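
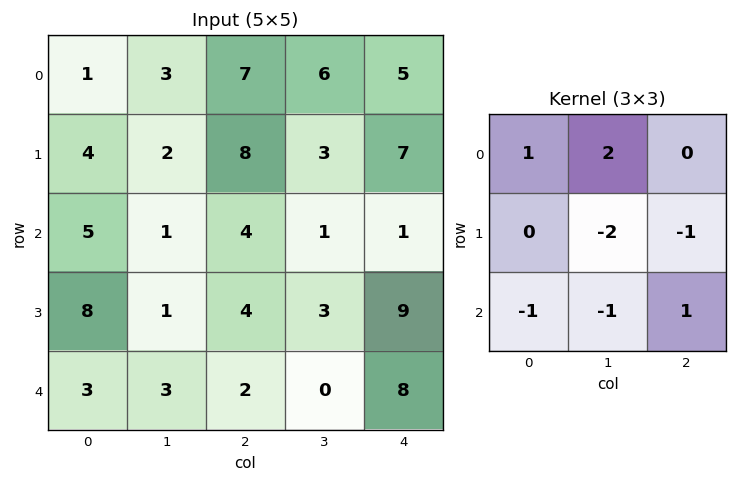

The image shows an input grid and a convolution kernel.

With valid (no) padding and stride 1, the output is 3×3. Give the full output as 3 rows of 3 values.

-7 -6 2
-3 7 13
-3 -7 -3

Output[0,0]: The receptive field on the input at this output position is [1 3 7 / 4 2 8 / 5 1 4]. Elementwise product with the kernel and sum: 1·1 + 3·2 + 2·-2 + 8·-1 + 5·-1 + 1·-1 + 4·1.
Output[0,1]: The receptive field on the input at this output position is [3 7 6 / 2 8 3 / 1 4 1]. Elementwise product with the kernel and sum: 3·1 + 7·2 + 8·-2 + 3·-1 + 1·-1 + 4·-1 + 1·1.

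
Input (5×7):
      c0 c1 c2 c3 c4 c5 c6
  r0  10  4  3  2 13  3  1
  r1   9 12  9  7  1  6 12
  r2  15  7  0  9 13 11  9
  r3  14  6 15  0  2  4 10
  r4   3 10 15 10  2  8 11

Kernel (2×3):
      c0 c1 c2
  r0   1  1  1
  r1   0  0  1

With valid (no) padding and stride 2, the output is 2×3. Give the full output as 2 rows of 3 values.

26 19 29
37 24 43

Output[0,0]: The receptive field on the input at this output position is [10 4 3 / 9 12 9]. Elementwise product with the kernel and sum: 10·1 + 4·1 + 3·1 + 9·1.
Output[0,1]: The receptive field on the input at this output position is [3 2 13 / 9 7 1]. Elementwise product with the kernel and sum: 3·1 + 2·1 + 13·1 + 1·1.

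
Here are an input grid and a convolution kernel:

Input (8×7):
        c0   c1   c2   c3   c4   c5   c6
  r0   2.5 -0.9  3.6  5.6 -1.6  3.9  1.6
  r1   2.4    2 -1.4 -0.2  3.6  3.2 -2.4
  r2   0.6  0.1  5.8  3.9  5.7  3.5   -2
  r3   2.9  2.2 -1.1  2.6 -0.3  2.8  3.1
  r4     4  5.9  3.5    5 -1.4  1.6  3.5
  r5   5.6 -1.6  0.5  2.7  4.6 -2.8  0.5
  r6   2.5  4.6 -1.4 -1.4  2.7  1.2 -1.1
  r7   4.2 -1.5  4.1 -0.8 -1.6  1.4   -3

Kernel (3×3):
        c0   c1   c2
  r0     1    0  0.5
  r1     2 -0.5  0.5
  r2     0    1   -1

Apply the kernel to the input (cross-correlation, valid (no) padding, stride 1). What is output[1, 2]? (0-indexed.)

15.8

The receptive field on the input at this output position is [-1.4 -0.2 3.6 / 5.8 3.9 5.7 / -1.1 2.6 -0.3]. Elementwise product with the kernel and sum: -1.4·1 + 3.6·0.5 + 5.8·2 + 3.9·-0.5 + 5.7·0.5 + 2.6·1 + -0.3·-1.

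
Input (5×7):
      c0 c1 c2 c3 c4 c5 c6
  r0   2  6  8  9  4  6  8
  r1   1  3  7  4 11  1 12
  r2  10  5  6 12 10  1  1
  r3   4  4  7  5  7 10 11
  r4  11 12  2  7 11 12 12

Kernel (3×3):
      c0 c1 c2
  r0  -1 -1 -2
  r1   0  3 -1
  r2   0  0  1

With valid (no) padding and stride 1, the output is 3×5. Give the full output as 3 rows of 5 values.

Output[0,0]: The receptive field on the input at this output position is [2 6 8 / 1 3 7 / 10 5 6]. Elementwise product with the kernel and sum: 2·-1 + 6·-1 + 8·-2 + 3·3 + 7·-1 + 6·1.

-16 -3 -14 8 -34
-2 -7 0 22 -23
-20 -12 -19 -1 18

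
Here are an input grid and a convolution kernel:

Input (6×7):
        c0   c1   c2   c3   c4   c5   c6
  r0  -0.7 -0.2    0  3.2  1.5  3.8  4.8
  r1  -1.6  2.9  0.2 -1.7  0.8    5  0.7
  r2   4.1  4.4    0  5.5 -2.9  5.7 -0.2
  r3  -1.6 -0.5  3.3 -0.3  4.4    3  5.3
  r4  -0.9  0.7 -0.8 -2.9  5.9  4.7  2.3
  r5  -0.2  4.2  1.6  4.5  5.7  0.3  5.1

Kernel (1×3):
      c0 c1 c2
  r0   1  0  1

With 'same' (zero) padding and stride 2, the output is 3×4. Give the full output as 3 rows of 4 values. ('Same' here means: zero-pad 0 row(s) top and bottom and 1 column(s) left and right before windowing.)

-0.2 3 7 3.8
4.4 9.9 11.2 5.7
0.7 -2.2 1.8 4.7

Output[0,0]: The receptive field on the zero-padded input at this output position is [0 -0.7 -0.2]. Elementwise product with the kernel and sum: 0·1 + -0.2·1.
Output[0,1]: The receptive field on the zero-padded input at this output position is [-0.2 0 3.2]. Elementwise product with the kernel and sum: -0.2·1 + 3.2·1.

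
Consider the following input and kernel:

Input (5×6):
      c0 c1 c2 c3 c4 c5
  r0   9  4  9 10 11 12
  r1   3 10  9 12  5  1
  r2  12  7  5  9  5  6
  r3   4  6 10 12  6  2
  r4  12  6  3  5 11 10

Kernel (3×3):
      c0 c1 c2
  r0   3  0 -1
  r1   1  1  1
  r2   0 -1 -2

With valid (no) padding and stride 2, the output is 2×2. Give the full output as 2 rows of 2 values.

23 23
39 11

Output[0,0]: The receptive field on the input at this output position is [9 4 9 / 3 10 9 / 12 7 5]. Elementwise product with the kernel and sum: 9·3 + 9·-1 + 3·1 + 10·1 + 9·1 + 7·-1 + 5·-2.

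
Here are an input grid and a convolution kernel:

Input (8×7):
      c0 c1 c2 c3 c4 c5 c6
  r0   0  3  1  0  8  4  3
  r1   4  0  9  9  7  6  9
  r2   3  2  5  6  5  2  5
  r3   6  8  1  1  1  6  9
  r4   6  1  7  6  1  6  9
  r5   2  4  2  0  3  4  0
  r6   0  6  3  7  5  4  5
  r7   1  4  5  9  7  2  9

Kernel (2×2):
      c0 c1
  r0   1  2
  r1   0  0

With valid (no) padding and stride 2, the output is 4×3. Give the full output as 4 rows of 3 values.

6 1 16
7 17 9
8 19 13
12 17 13

Output[0,0]: The receptive field on the input at this output position is [0 3 / 4 0]. Elementwise product with the kernel and sum: 0·1 + 3·2.
Output[0,1]: The receptive field on the input at this output position is [1 0 / 9 9]. Elementwise product with the kernel and sum: 1·1 + 0·2.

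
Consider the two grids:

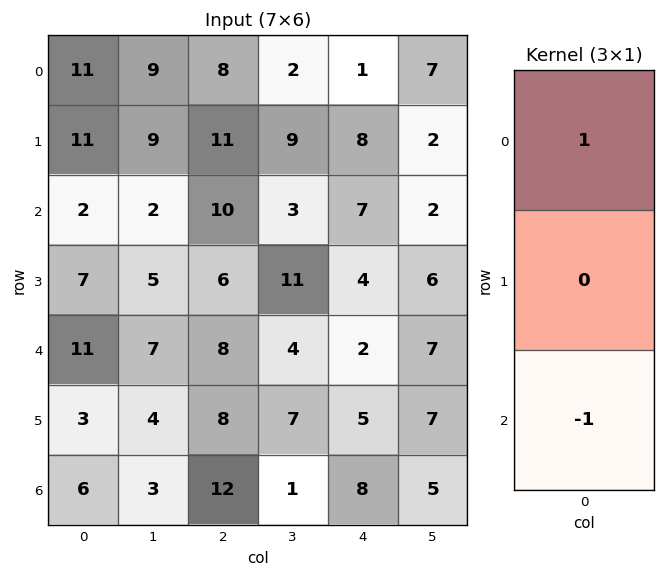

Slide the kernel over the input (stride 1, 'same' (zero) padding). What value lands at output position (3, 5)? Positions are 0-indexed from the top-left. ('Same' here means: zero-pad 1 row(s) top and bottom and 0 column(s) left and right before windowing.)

The receptive field on the zero-padded input at this output position is [2 / 6 / 7]. Elementwise product with the kernel and sum: 2·1 + 7·-1.

-5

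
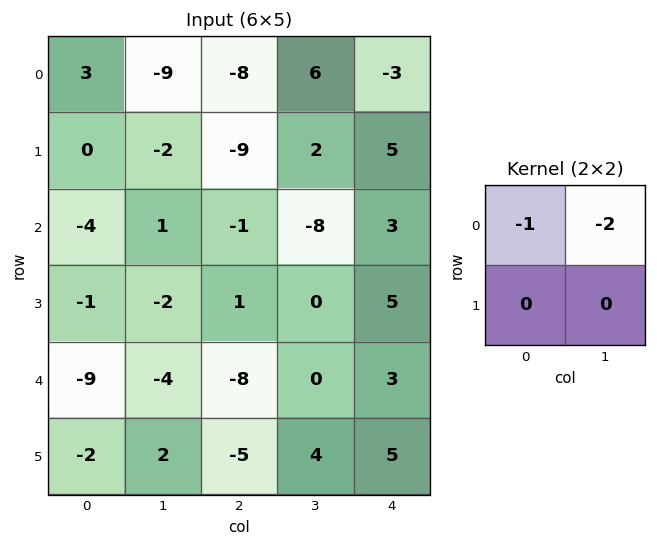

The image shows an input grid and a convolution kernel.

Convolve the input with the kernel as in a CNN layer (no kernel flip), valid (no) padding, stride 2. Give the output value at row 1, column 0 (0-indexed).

2

The receptive field on the input at this output position is [-4 1 / -1 -2]. Elementwise product with the kernel and sum: -4·-1 + 1·-2.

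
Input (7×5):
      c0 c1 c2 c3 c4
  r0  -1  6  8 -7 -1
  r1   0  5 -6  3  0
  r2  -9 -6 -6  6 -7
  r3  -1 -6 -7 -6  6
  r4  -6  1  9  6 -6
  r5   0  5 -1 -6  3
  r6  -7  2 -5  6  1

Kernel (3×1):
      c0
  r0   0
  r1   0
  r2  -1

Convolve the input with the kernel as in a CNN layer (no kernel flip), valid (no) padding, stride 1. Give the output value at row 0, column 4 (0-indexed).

The receptive field on the input at this output position is [-1 / 0 / -7]. Elementwise product with the kernel and sum: -7·-1.

7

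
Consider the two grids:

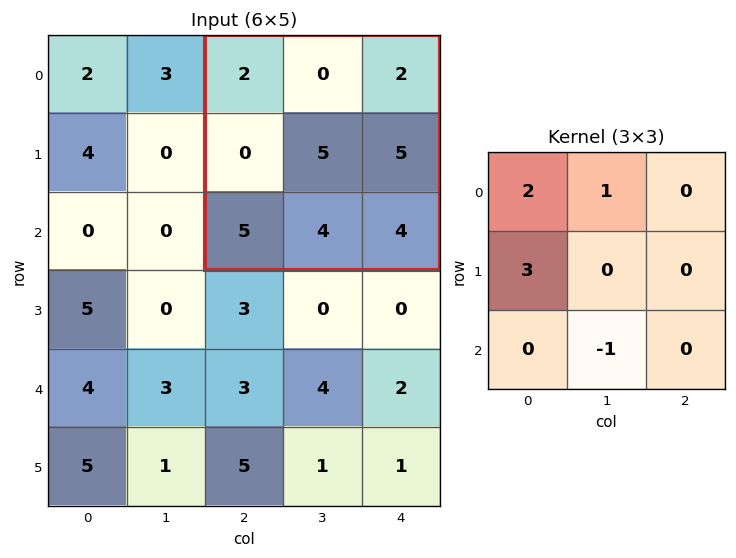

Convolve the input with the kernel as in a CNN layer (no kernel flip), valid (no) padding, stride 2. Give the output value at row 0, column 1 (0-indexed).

The receptive field on the input at this output position is [2 0 2 / 0 5 5 / 5 4 4]. Elementwise product with the kernel and sum: 2·2 + 0·1 + 0·3 + 4·-1.

0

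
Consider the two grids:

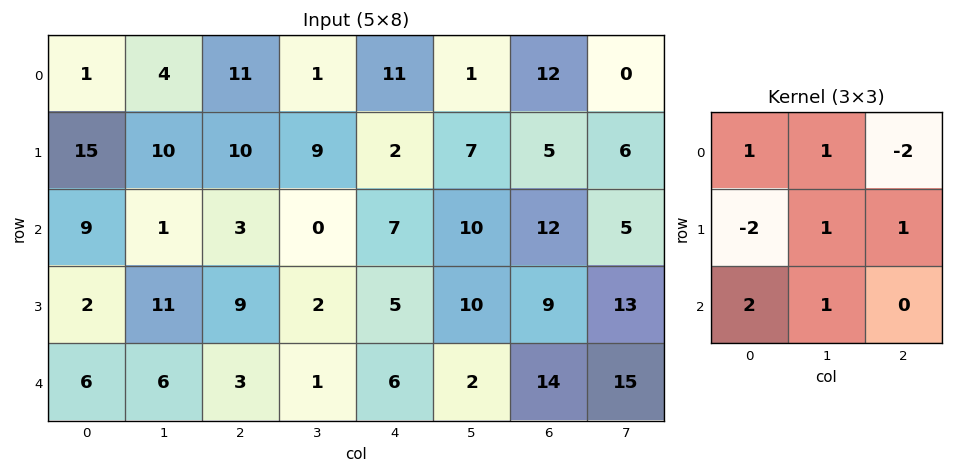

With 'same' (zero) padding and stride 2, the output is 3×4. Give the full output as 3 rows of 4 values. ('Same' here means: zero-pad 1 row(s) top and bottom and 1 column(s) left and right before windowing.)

20 34 30 29
7 34 23 26
-8 8 -7 18

Output[0,0]: The receptive field on the zero-padded input at this output position is [0 0 0 / 0 1 4 / 0 15 10]. Elementwise product with the kernel and sum: 0·1 + 0·1 + 0·-2 + 0·-2 + 1·1 + 4·1 + 0·2 + 15·1.
Output[0,1]: The receptive field on the zero-padded input at this output position is [0 0 0 / 4 11 1 / 10 10 9]. Elementwise product with the kernel and sum: 0·1 + 0·1 + 0·-2 + 4·-2 + 11·1 + 1·1 + 10·2 + 10·1.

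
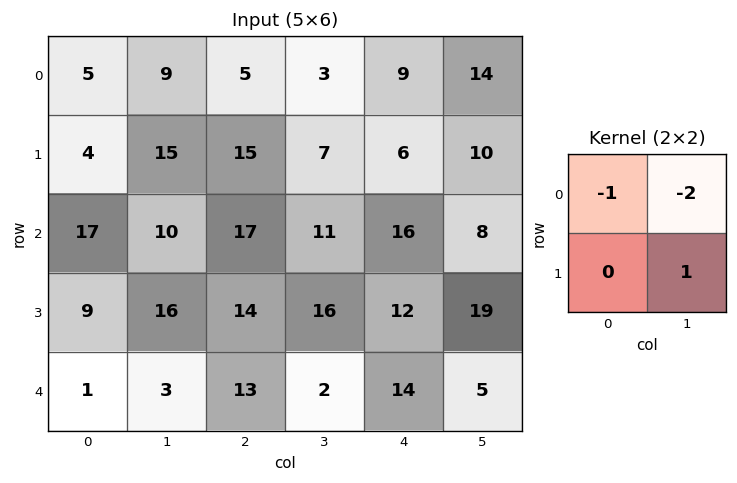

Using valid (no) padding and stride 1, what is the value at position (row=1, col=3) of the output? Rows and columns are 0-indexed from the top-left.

The receptive field on the input at this output position is [7 6 / 11 16]. Elementwise product with the kernel and sum: 7·-1 + 6·-2 + 16·1.

-3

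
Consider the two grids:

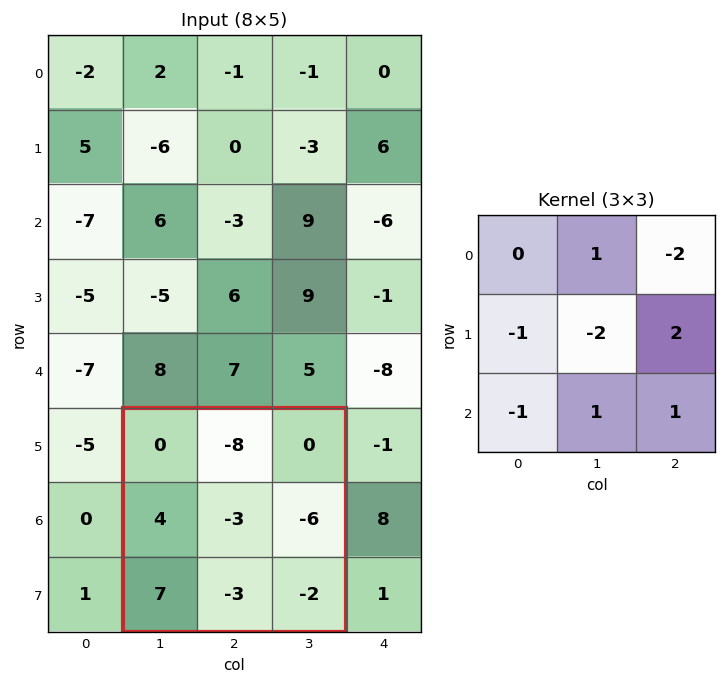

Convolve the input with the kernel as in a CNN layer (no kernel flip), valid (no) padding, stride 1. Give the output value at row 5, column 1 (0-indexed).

The receptive field on the input at this output position is [0 -8 0 / 4 -3 -6 / 7 -3 -2]. Elementwise product with the kernel and sum: -8·1 + 0·-2 + 4·-1 + -3·-2 + -6·2 + 7·-1 + -3·1 + -2·1.

-30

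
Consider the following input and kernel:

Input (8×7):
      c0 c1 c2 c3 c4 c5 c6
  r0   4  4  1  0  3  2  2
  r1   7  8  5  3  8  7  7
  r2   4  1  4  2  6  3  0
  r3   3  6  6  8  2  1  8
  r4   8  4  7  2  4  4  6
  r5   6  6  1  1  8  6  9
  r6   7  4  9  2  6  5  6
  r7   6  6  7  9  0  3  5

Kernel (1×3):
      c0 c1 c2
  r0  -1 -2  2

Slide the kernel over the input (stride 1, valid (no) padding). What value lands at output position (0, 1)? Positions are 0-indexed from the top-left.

The receptive field on the input at this output position is [4 1 0]. Elementwise product with the kernel and sum: 4·-1 + 1·-2 + 0·2.

-6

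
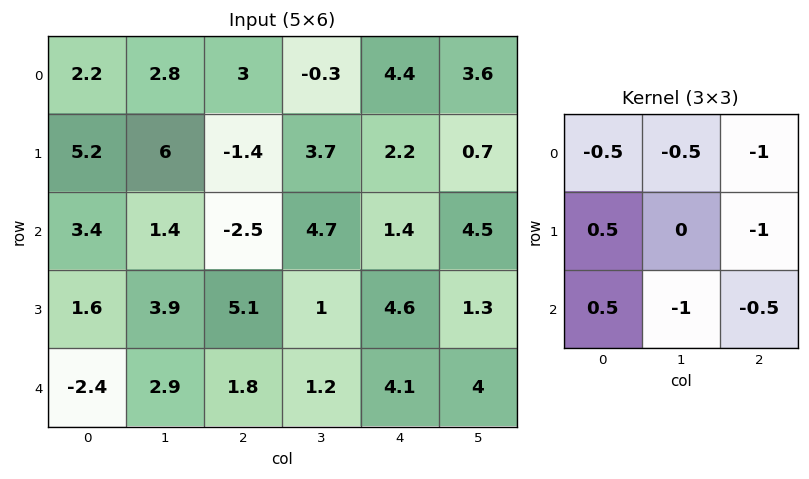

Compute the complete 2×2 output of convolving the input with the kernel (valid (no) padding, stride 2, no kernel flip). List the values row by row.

Output[0,0]: The receptive field on the input at this output position is [2.2 2.8 3 / 5.2 6 -1.4 / 3.4 1.4 -2.5]. Elementwise product with the kernel and sum: 2.2·-0.5 + 2.8·-0.5 + 3·-1 + 5.2·0.5 + -1.4·-1 + 3.4·0.5 + 1.4·-1 + -2.5·-0.5.
Output[0,1]: The receptive field on the input at this output position is [3 -0.3 4.4 / -1.4 3.7 2.2 / -2.5 4.7 1.4]. Elementwise product with the kernel and sum: 3·-0.5 + -0.3·-0.5 + 4.4·-1 + -1.4·0.5 + 2.2·-1 + -2.5·0.5 + 4.7·-1 + 1.4·-0.5.

0.05 -15.3
-9.2 -6.9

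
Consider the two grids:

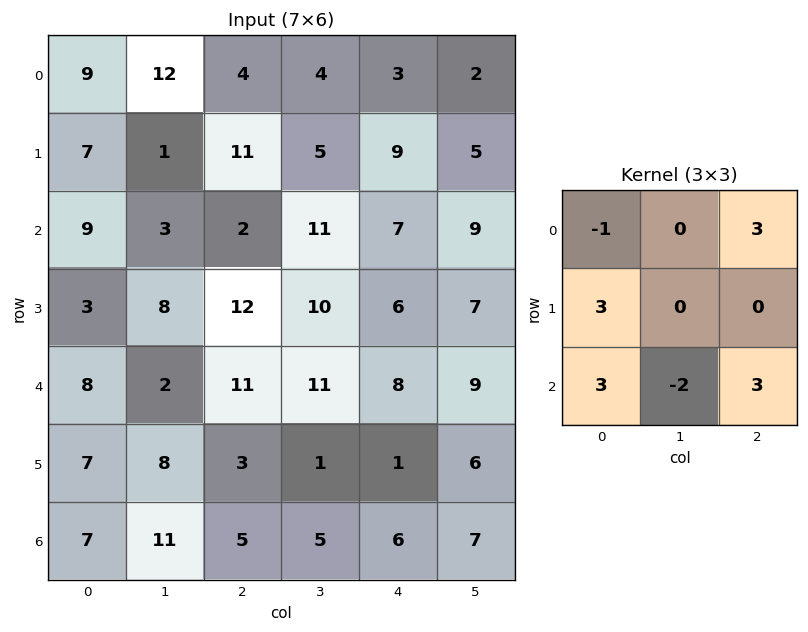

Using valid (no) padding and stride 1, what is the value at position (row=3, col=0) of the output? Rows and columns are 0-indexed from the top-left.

71

The receptive field on the input at this output position is [3 8 12 / 8 2 11 / 7 8 3]. Elementwise product with the kernel and sum: 3·-1 + 12·3 + 8·3 + 7·3 + 8·-2 + 3·3.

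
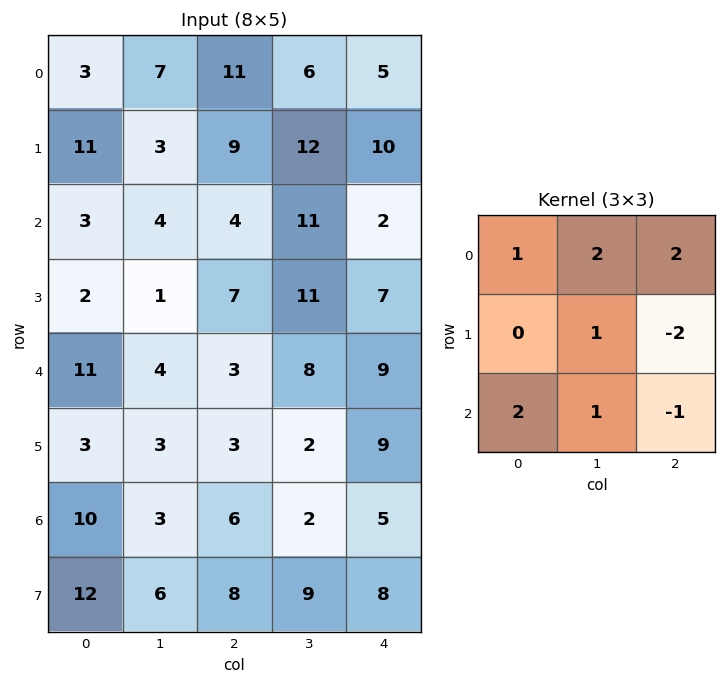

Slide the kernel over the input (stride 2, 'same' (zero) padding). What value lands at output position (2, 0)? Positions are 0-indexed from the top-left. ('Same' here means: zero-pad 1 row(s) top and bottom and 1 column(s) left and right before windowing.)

9

The receptive field on the zero-padded input at this output position is [0 2 1 / 0 11 4 / 0 3 3]. Elementwise product with the kernel and sum: 0·1 + 2·2 + 1·2 + 11·1 + 4·-2 + 0·2 + 3·1 + 3·-1.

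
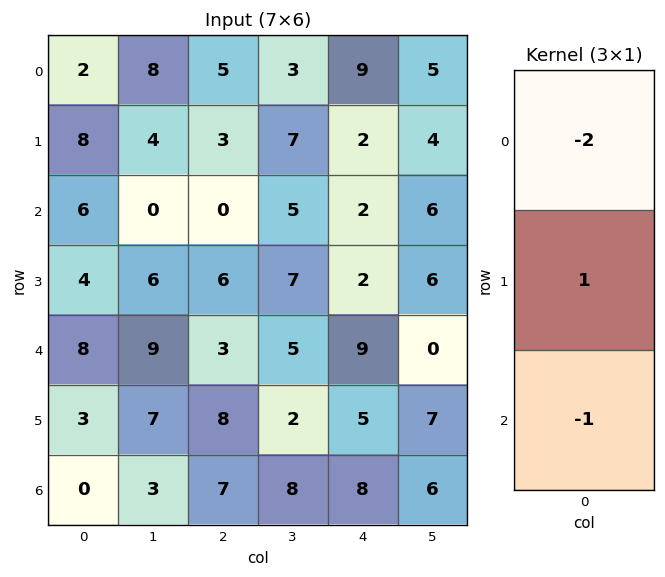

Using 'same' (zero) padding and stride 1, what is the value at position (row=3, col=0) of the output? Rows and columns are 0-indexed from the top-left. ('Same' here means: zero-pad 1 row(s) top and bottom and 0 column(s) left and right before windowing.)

The receptive field on the zero-padded input at this output position is [6 / 4 / 8]. Elementwise product with the kernel and sum: 6·-2 + 4·1 + 8·-1.

-16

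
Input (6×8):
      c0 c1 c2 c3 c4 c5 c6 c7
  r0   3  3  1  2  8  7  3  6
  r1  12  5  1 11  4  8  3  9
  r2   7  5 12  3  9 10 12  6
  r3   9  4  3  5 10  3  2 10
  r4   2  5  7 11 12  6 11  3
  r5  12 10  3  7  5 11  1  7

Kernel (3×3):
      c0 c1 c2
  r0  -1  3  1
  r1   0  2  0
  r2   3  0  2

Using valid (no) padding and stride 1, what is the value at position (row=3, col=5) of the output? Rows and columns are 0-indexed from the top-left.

82

The receptive field on the input at this output position is [3 2 10 / 6 11 3 / 11 1 7]. Elementwise product with the kernel and sum: 3·-1 + 2·3 + 10·1 + 11·2 + 11·3 + 7·2.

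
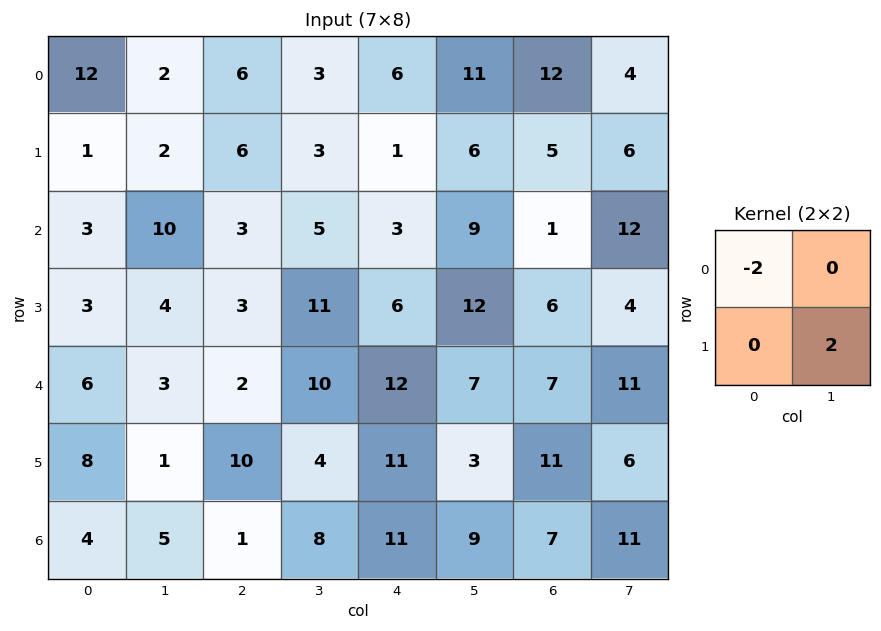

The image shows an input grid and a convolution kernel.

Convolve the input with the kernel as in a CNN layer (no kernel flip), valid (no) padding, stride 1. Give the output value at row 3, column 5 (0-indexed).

The receptive field on the input at this output position is [12 6 / 7 7]. Elementwise product with the kernel and sum: 12·-2 + 7·2.

-10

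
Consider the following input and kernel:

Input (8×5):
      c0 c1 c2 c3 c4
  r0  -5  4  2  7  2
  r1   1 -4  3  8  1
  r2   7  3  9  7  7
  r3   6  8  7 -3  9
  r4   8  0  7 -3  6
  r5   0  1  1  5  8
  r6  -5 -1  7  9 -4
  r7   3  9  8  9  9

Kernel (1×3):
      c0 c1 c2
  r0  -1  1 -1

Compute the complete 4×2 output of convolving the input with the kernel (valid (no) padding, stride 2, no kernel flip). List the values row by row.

Output[0,0]: The receptive field on the input at this output position is [-5 4 2]. Elementwise product with the kernel and sum: -5·-1 + 4·1 + 2·-1.
Output[0,1]: The receptive field on the input at this output position is [2 7 2]. Elementwise product with the kernel and sum: 2·-1 + 7·1 + 2·-1.

7 3
-13 -9
-15 -16
-3 6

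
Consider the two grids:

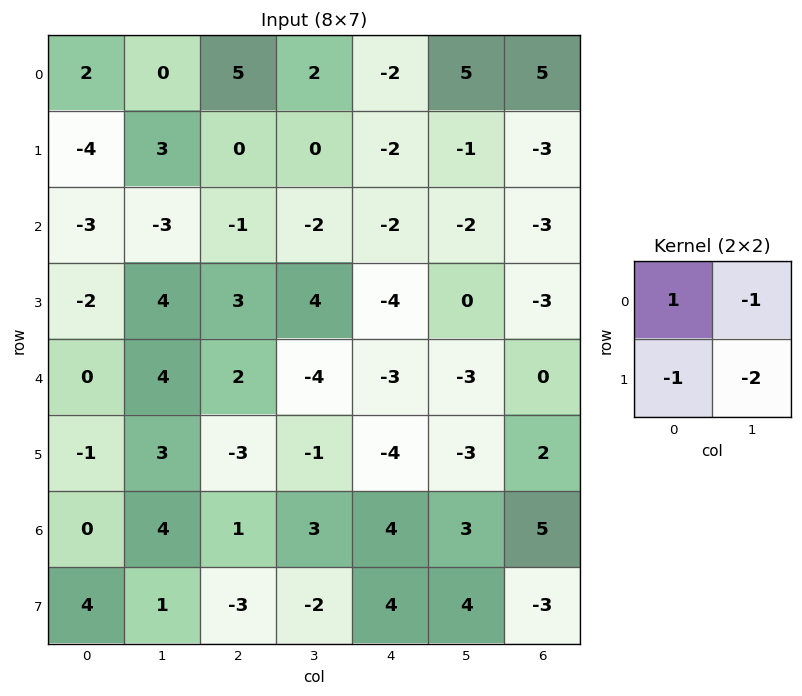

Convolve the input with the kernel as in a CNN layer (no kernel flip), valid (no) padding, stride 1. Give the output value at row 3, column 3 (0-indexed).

The receptive field on the input at this output position is [4 -4 / -4 -3]. Elementwise product with the kernel and sum: 4·1 + -4·-1 + -4·-1 + -3·-2.

18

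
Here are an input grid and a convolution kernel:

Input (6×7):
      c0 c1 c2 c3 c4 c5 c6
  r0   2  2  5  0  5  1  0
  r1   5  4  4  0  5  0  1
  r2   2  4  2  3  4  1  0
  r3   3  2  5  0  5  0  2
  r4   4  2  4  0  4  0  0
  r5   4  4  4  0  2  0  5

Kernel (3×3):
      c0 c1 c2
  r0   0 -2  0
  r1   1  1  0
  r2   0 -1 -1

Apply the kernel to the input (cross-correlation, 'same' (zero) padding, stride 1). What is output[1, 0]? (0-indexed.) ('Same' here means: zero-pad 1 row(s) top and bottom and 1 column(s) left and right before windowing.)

The receptive field on the zero-padded input at this output position is [0 2 2 / 0 5 4 / 0 2 4]. Elementwise product with the kernel and sum: 2·-2 + 0·1 + 5·1 + 2·-1 + 4·-1.

-5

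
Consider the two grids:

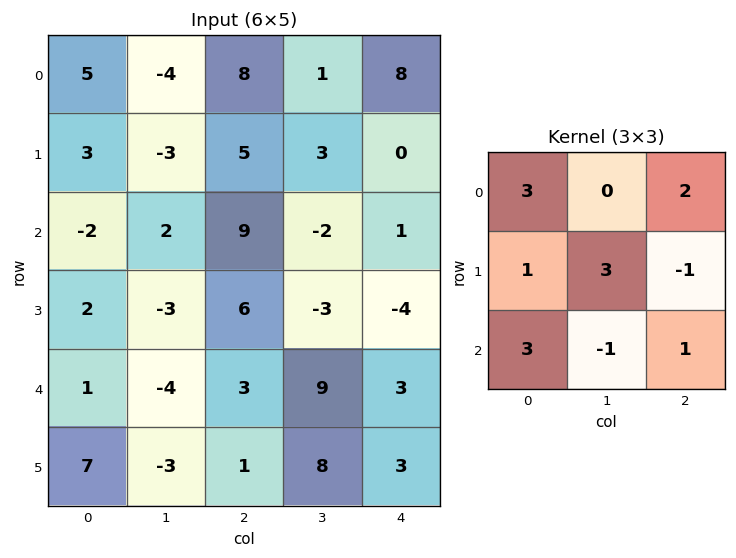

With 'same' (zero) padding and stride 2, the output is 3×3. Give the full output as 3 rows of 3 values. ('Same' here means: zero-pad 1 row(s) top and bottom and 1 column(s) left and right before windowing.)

13 8 34
-19 10 5
-9 -21 30

Output[0,0]: The receptive field on the zero-padded input at this output position is [0 0 0 / 0 5 -4 / 0 3 -3]. Elementwise product with the kernel and sum: 0·3 + 0·2 + 0·1 + 5·3 + -4·-1 + 0·3 + 3·-1 + -3·1.
Output[0,1]: The receptive field on the zero-padded input at this output position is [0 0 0 / -4 8 1 / -3 5 3]. Elementwise product with the kernel and sum: 0·3 + 0·2 + -4·1 + 8·3 + 1·-1 + -3·3 + 5·-1 + 3·1.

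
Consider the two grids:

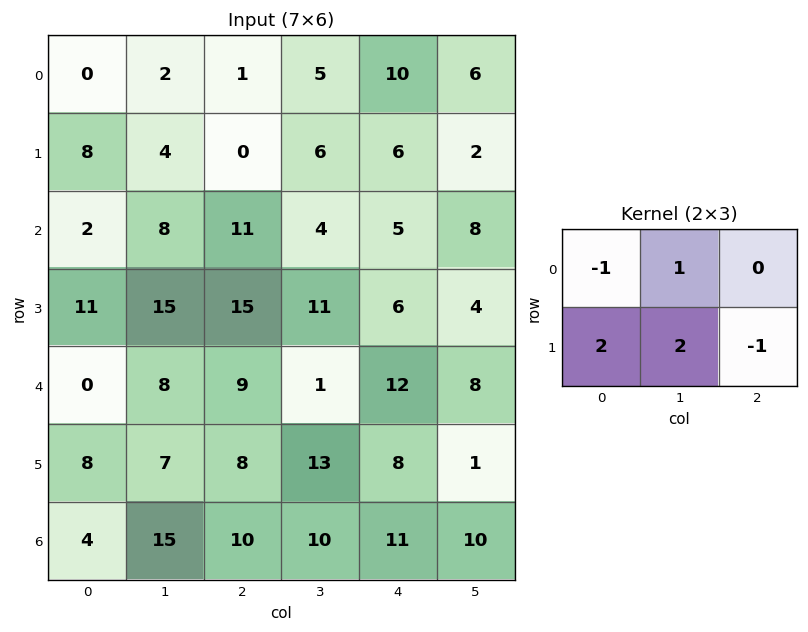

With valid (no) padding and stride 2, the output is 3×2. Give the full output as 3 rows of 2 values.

Output[0,0]: The receptive field on the input at this output position is [0 2 1 / 8 4 0]. Elementwise product with the kernel and sum: 0·-1 + 2·1 + 8·2 + 4·2 + 0·-1.

26 10
43 39
30 26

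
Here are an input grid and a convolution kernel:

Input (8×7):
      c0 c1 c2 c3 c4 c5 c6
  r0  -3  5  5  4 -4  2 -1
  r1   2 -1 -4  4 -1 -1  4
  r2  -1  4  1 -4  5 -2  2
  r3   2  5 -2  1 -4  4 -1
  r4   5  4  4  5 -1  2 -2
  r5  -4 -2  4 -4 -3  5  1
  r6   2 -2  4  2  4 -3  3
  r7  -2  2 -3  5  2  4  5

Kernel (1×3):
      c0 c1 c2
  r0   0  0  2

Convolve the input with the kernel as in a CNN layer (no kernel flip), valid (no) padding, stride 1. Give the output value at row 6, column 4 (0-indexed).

6

The receptive field on the input at this output position is [4 -3 3]. Elementwise product with the kernel and sum: 3·2.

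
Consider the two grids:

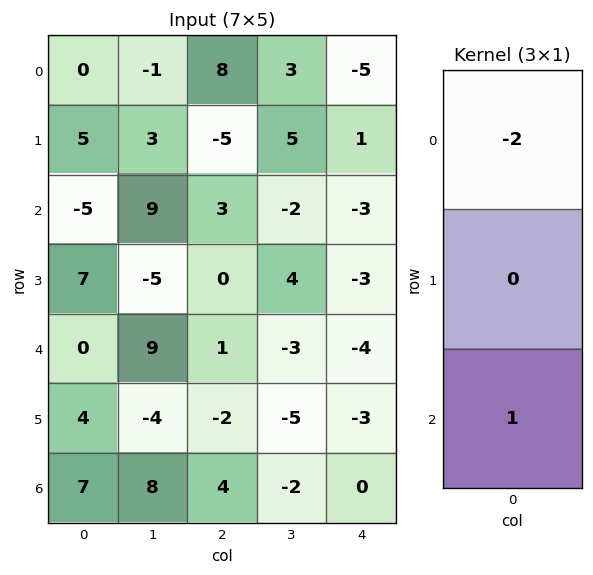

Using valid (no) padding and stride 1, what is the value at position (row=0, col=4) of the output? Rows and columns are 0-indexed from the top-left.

The receptive field on the input at this output position is [-5 / 1 / -3]. Elementwise product with the kernel and sum: -5·-2 + -3·1.

7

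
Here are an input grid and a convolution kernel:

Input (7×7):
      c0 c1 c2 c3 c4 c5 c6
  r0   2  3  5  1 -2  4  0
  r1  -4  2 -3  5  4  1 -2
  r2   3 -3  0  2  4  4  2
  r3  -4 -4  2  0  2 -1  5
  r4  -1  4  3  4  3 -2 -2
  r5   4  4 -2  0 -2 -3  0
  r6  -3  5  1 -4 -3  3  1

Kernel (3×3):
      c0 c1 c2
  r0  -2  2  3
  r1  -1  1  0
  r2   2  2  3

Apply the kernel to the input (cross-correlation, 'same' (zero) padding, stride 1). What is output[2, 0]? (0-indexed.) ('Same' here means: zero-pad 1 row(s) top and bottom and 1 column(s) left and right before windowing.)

The receptive field on the zero-padded input at this output position is [0 -4 2 / 0 3 -3 / 0 -4 -4]. Elementwise product with the kernel and sum: 0·-2 + -4·2 + 2·3 + 0·-1 + 3·1 + 0·2 + -4·2 + -4·3.

-19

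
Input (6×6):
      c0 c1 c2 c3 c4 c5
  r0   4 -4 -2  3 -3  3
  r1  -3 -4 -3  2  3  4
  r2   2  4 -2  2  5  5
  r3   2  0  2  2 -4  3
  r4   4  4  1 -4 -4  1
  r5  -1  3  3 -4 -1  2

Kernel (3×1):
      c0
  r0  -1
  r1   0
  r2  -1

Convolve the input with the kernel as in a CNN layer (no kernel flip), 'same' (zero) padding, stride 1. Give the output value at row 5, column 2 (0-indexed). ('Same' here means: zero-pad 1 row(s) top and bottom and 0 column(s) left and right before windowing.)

The receptive field on the zero-padded input at this output position is [1 / 3 / 0]. Elementwise product with the kernel and sum: 1·-1 + 0·-1.

-1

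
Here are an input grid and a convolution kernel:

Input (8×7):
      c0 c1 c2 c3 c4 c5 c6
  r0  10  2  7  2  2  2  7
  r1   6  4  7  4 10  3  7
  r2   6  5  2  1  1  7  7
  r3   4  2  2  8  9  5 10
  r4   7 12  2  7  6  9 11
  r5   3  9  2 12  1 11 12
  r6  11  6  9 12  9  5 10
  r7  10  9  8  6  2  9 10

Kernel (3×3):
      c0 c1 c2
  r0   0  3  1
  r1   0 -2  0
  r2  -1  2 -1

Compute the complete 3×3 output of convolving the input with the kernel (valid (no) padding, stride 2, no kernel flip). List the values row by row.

Output[0,0]: The receptive field on the input at this output position is [10 2 7 / 6 4 7 / 6 5 2]. Elementwise product with the kernel and sum: 2·3 + 7·1 + 4·-2 + 6·-1 + 5·2 + 2·-1.

7 -1 13
28 -6 19
12 9 7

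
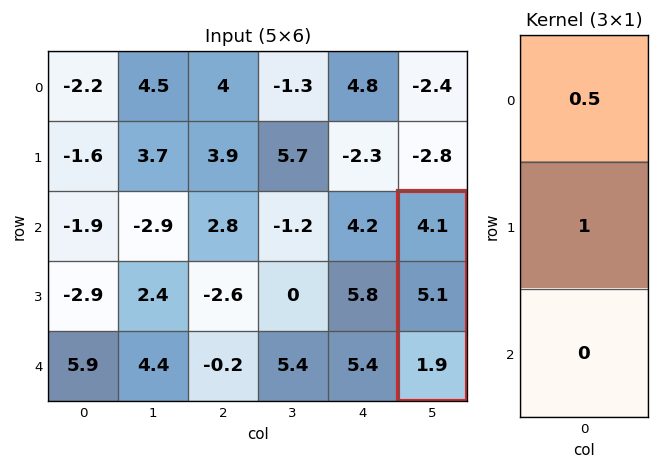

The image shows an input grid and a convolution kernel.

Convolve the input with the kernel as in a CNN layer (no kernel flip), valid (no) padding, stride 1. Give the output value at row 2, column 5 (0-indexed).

The receptive field on the input at this output position is [4.1 / 5.1 / 1.9]. Elementwise product with the kernel and sum: 4.1·0.5 + 5.1·1.

7.15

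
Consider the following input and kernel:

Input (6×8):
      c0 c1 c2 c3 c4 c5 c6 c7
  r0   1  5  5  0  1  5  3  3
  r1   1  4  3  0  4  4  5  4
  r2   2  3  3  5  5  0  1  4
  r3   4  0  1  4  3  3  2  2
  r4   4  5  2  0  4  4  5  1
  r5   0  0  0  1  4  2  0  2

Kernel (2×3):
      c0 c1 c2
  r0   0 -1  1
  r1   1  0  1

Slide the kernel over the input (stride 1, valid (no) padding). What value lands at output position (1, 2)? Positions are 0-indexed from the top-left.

The receptive field on the input at this output position is [3 0 4 / 3 5 5]. Elementwise product with the kernel and sum: 0·-1 + 4·1 + 3·1 + 5·1.

12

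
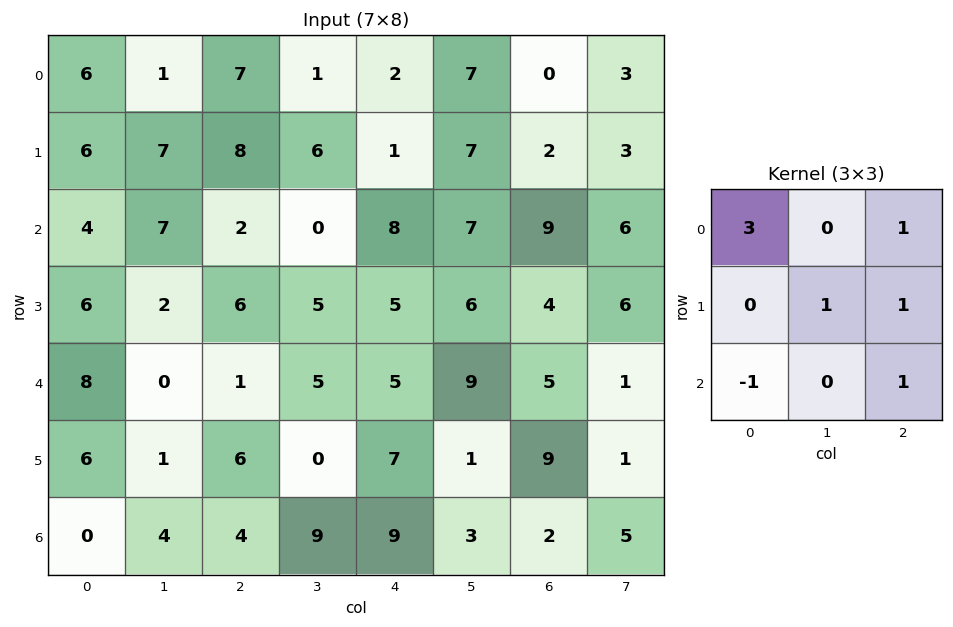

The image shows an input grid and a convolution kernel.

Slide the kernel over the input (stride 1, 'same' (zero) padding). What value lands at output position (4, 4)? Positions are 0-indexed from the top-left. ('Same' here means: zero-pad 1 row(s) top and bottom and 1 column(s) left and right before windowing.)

The receptive field on the zero-padded input at this output position is [5 5 6 / 5 5 9 / 0 7 1]. Elementwise product with the kernel and sum: 5·3 + 6·1 + 5·1 + 9·1 + 0·-1 + 1·1.

36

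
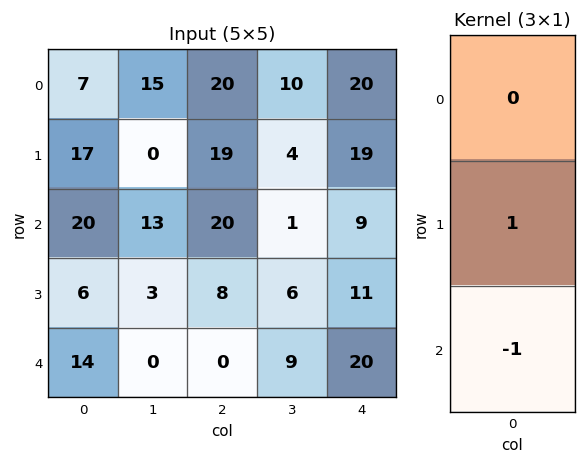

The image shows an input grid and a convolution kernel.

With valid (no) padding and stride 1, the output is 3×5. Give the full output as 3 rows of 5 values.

Output[0,0]: The receptive field on the input at this output position is [7 / 17 / 20]. Elementwise product with the kernel and sum: 17·1 + 20·-1.

-3 -13 -1 3 10
14 10 12 -5 -2
-8 3 8 -3 -9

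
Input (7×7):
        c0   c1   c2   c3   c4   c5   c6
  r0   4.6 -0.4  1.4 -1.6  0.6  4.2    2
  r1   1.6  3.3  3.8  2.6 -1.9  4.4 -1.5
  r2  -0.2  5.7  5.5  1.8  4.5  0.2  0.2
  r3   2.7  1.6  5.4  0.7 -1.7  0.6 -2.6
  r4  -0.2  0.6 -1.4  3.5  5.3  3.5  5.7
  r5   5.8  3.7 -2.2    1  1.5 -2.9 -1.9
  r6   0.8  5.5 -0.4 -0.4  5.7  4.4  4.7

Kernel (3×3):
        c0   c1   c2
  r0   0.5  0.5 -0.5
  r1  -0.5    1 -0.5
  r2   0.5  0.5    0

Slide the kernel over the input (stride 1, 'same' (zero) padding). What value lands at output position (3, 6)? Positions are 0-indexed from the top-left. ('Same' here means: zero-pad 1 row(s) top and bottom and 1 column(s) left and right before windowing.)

1.9

The receptive field on the zero-padded input at this output position is [0.2 0.2 0 / 0.6 -2.6 0 / 3.5 5.7 0]. Elementwise product with the kernel and sum: 0.2·0.5 + 0.2·0.5 + 0·-0.5 + 0.6·-0.5 + -2.6·1 + 0·-0.5 + 3.5·0.5 + 5.7·0.5.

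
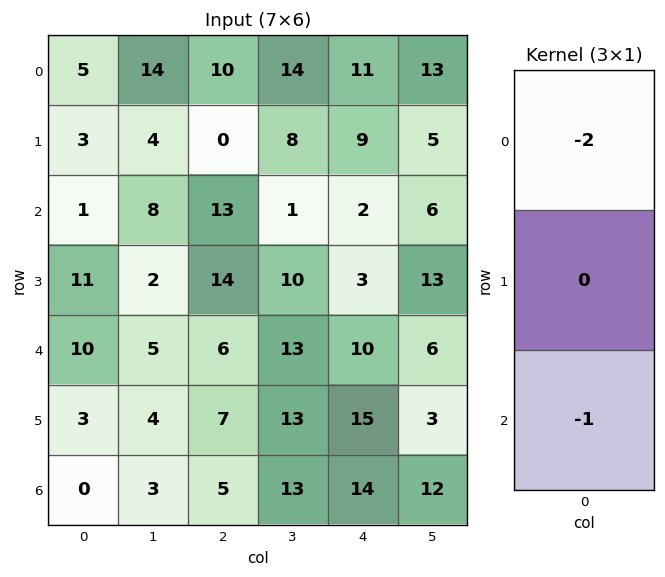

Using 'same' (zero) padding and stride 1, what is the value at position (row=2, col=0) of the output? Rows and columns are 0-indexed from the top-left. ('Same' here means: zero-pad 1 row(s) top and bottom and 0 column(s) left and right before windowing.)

The receptive field on the zero-padded input at this output position is [3 / 1 / 11]. Elementwise product with the kernel and sum: 3·-2 + 11·-1.

-17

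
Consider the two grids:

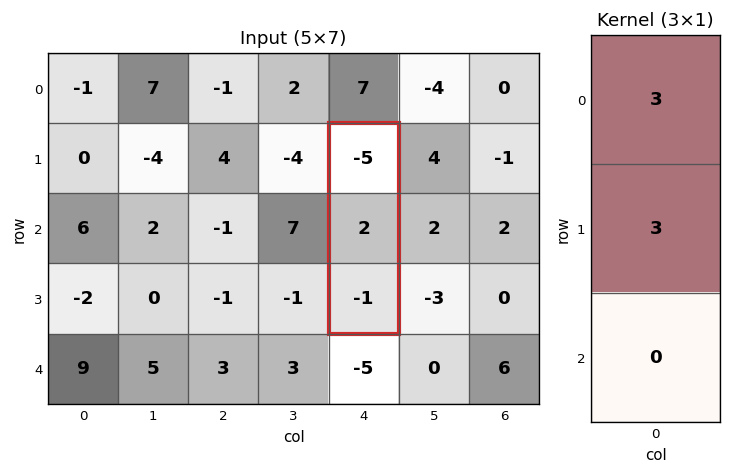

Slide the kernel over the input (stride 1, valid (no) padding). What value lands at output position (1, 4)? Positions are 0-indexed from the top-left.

-9

The receptive field on the input at this output position is [-5 / 2 / -1]. Elementwise product with the kernel and sum: -5·3 + 2·3.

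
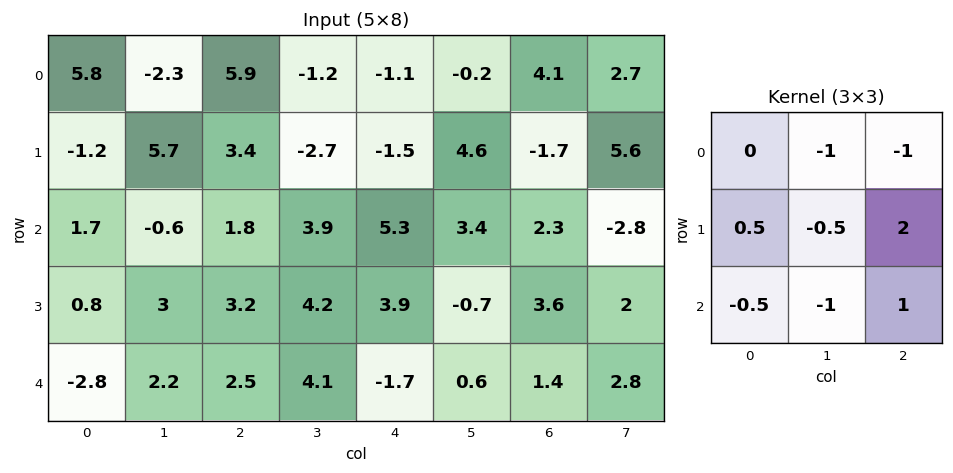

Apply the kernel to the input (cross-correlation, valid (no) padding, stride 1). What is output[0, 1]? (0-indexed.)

The receptive field on the input at this output position is [-2.3 5.9 -1.2 / 5.7 3.4 -2.7 / -0.6 1.8 3.9]. Elementwise product with the kernel and sum: 5.9·-1 + -1.2·-1 + 5.7·0.5 + 3.4·-0.5 + -2.7·2 + -0.6·-0.5 + 1.8·-1 + 3.9·1.

-6.55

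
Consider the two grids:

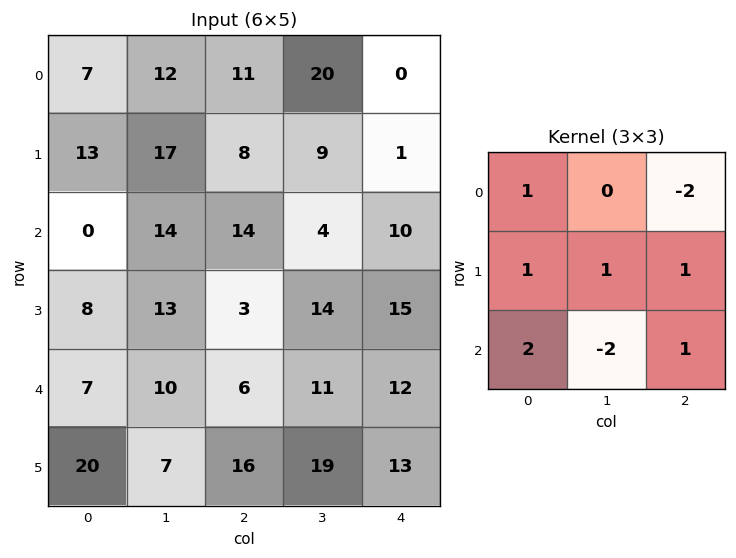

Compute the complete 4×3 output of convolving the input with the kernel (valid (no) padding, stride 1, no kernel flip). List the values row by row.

Output[0,0]: The receptive field on the input at this output position is [7 12 11 / 13 17 8 / 0 14 14]. Elementwise product with the kernel and sum: 7·1 + 11·-2 + 13·1 + 17·1 + 8·1 + 0·2 + 14·-2 + 14·1.
Output[0,1]: The receptive field on the input at this output position is [12 11 20 / 17 8 9 / 14 14 4]. Elementwise product with the kernel and sum: 12·1 + 20·-2 + 17·1 + 8·1 + 9·1 + 14·2 + 14·-2 + 4·1.

9 10 59
18 65 27
-4 55 28
67 13 9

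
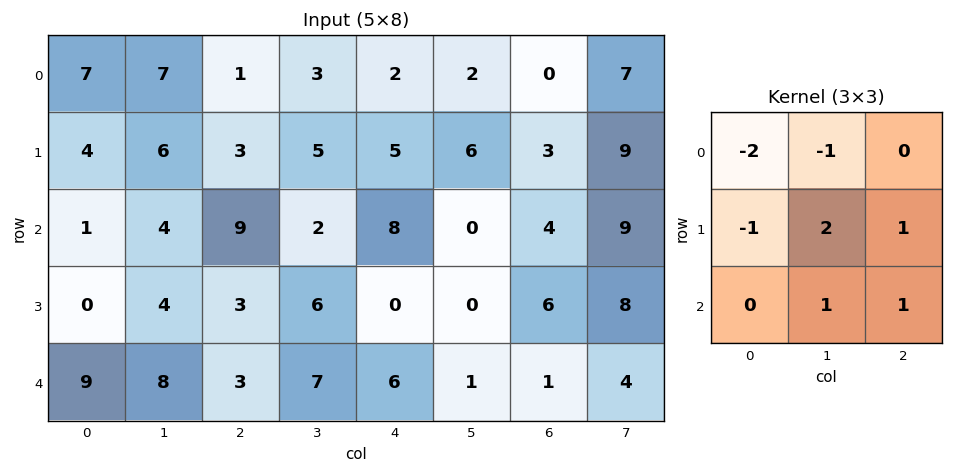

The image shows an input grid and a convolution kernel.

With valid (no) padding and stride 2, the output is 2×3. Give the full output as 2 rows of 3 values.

3 17 8
16 2 -8

Output[0,0]: The receptive field on the input at this output position is [7 7 1 / 4 6 3 / 1 4 9]. Elementwise product with the kernel and sum: 7·-2 + 7·-1 + 4·-1 + 6·2 + 3·1 + 4·1 + 9·1.
Output[0,1]: The receptive field on the input at this output position is [1 3 2 / 3 5 5 / 9 2 8]. Elementwise product with the kernel and sum: 1·-2 + 3·-1 + 3·-1 + 5·2 + 5·1 + 2·1 + 8·1.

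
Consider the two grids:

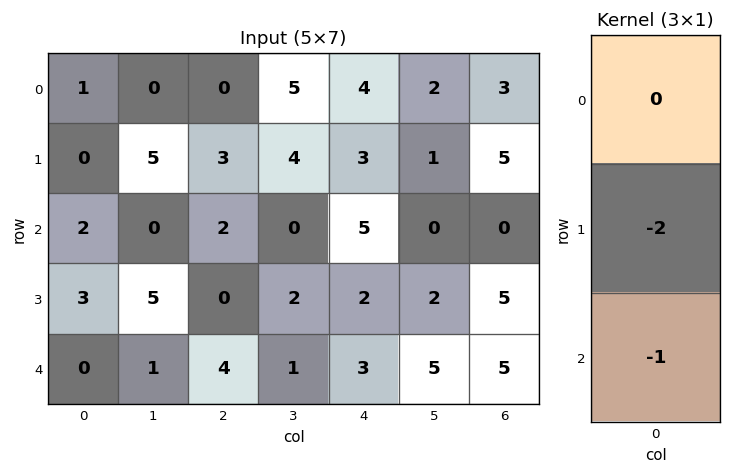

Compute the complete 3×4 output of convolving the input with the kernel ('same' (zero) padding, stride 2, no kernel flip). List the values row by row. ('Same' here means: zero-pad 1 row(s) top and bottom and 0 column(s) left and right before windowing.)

Output[0,0]: The receptive field on the zero-padded input at this output position is [0 / 1 / 0]. Elementwise product with the kernel and sum: 1·-2 + 0·-1.
Output[0,1]: The receptive field on the zero-padded input at this output position is [0 / 0 / 3]. Elementwise product with the kernel and sum: 0·-2 + 3·-1.

-2 -3 -11 -11
-7 -4 -12 -5
0 -8 -6 -10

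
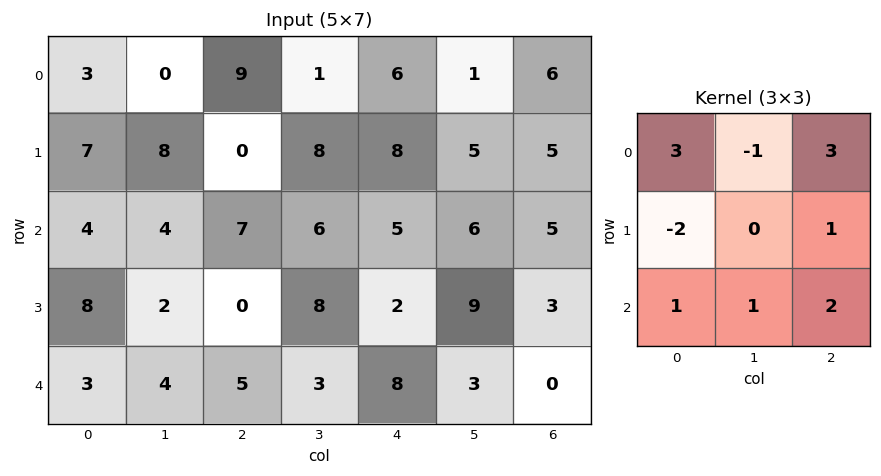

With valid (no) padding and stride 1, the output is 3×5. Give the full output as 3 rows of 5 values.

44 9 75 12 45
22 64 19 53 46
30 42 56 41 34

Output[0,0]: The receptive field on the input at this output position is [3 0 9 / 7 8 0 / 4 4 7]. Elementwise product with the kernel and sum: 3·3 + 0·-1 + 9·3 + 7·-2 + 0·1 + 4·1 + 4·1 + 7·2.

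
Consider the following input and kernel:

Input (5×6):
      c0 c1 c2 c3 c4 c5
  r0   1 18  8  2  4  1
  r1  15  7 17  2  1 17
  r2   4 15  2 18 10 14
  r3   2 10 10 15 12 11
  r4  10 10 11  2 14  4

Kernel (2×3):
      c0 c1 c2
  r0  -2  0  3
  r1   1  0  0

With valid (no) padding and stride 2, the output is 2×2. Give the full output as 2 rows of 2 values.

37 13
0 36

Output[0,0]: The receptive field on the input at this output position is [1 18 8 / 15 7 17]. Elementwise product with the kernel and sum: 1·-2 + 8·3 + 15·1.
Output[0,1]: The receptive field on the input at this output position is [8 2 4 / 17 2 1]. Elementwise product with the kernel and sum: 8·-2 + 4·3 + 17·1.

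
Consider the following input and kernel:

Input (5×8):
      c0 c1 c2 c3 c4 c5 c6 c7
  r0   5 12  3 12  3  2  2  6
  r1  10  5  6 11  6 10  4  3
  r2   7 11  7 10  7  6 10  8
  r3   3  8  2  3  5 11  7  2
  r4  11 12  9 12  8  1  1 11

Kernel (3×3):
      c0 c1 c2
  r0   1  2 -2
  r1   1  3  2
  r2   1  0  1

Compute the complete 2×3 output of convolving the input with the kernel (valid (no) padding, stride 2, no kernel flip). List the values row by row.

74 86 64
66 51 60

Output[0,0]: The receptive field on the input at this output position is [5 12 3 / 10 5 6 / 7 11 7]. Elementwise product with the kernel and sum: 5·1 + 12·2 + 3·-2 + 10·1 + 5·3 + 6·2 + 7·1 + 7·1.
Output[0,1]: The receptive field on the input at this output position is [3 12 3 / 6 11 6 / 7 10 7]. Elementwise product with the kernel and sum: 3·1 + 12·2 + 3·-2 + 6·1 + 11·3 + 6·2 + 7·1 + 7·1.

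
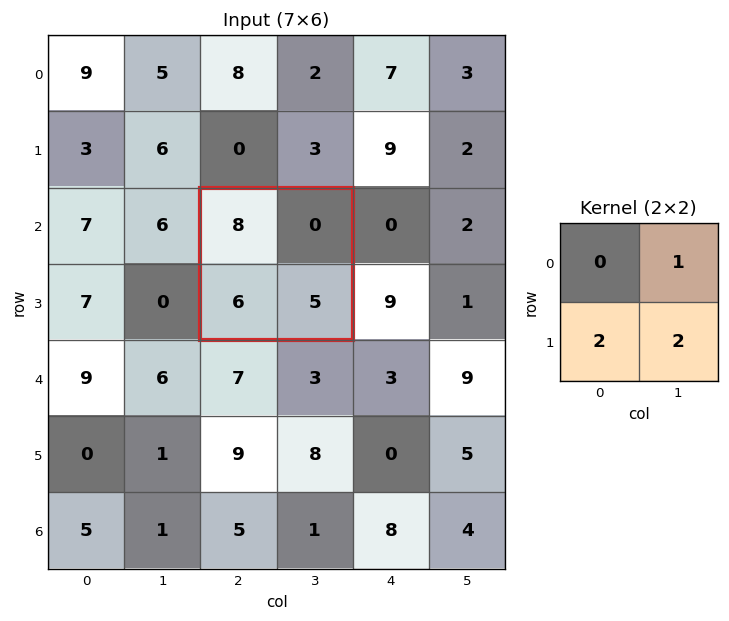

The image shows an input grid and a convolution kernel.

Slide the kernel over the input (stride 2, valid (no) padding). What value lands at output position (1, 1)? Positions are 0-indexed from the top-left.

The receptive field on the input at this output position is [8 0 / 6 5]. Elementwise product with the kernel and sum: 0·1 + 6·2 + 5·2.

22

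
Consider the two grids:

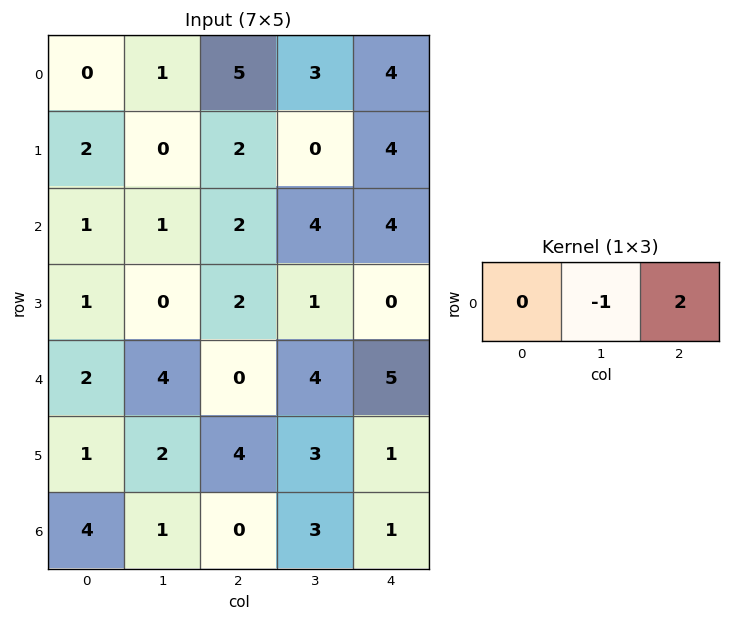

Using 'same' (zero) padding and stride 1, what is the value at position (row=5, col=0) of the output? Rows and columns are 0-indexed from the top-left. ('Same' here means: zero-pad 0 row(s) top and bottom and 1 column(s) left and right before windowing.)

The receptive field on the zero-padded input at this output position is [0 1 2]. Elementwise product with the kernel and sum: 1·-1 + 2·2.

3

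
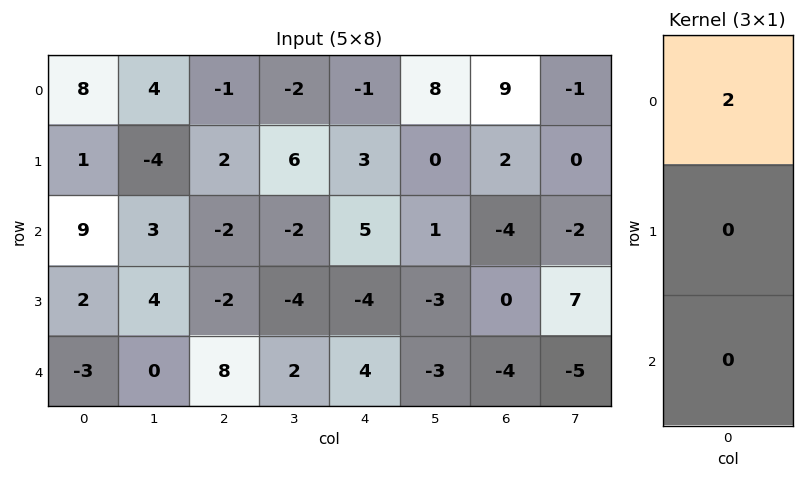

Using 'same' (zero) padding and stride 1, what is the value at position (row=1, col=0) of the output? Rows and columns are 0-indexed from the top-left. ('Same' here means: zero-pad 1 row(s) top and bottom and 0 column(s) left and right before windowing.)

16

The receptive field on the zero-padded input at this output position is [8 / 1 / 9]. Elementwise product with the kernel and sum: 8·2.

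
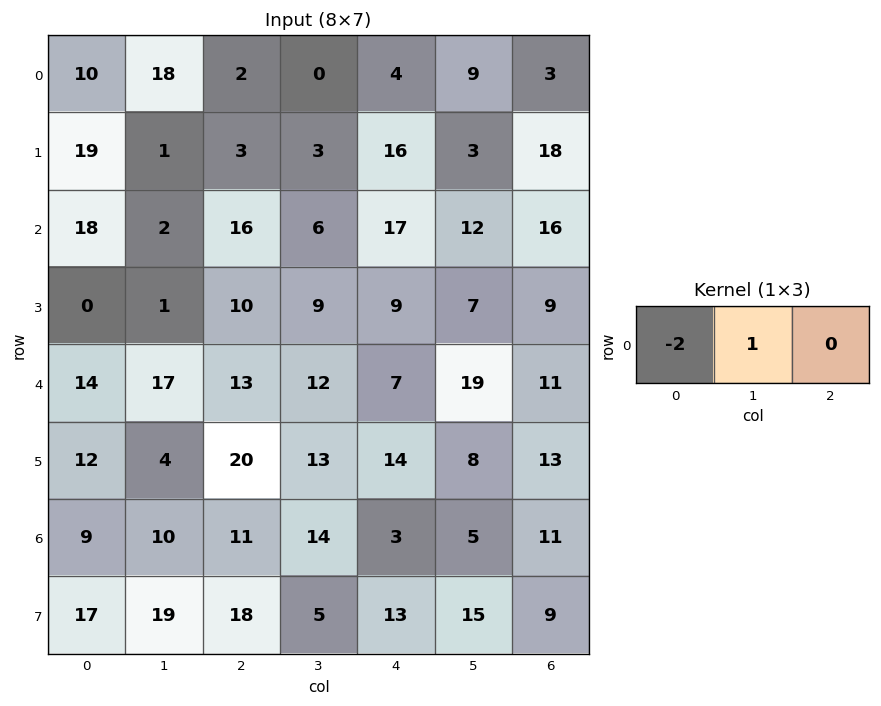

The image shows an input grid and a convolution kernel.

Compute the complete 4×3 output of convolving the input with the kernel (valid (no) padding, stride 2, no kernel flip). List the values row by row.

-2 -4 1
-34 -26 -22
-11 -14 5
-8 -8 -1

Output[0,0]: The receptive field on the input at this output position is [10 18 2]. Elementwise product with the kernel and sum: 10·-2 + 18·1.
Output[0,1]: The receptive field on the input at this output position is [2 0 4]. Elementwise product with the kernel and sum: 2·-2 + 0·1.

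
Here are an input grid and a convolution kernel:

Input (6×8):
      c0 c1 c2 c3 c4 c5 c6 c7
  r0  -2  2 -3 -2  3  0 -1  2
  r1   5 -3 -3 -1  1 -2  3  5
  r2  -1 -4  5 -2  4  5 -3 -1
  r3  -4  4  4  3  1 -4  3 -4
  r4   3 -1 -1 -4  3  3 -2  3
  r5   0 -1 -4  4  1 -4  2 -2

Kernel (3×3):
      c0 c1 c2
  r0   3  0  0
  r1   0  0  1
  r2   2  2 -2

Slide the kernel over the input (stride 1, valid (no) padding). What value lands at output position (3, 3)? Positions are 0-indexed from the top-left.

The receptive field on the input at this output position is [3 1 -4 / -4 3 3 / 4 1 -4]. Elementwise product with the kernel and sum: 3·3 + 3·1 + 4·2 + 1·2 + -4·-2.

30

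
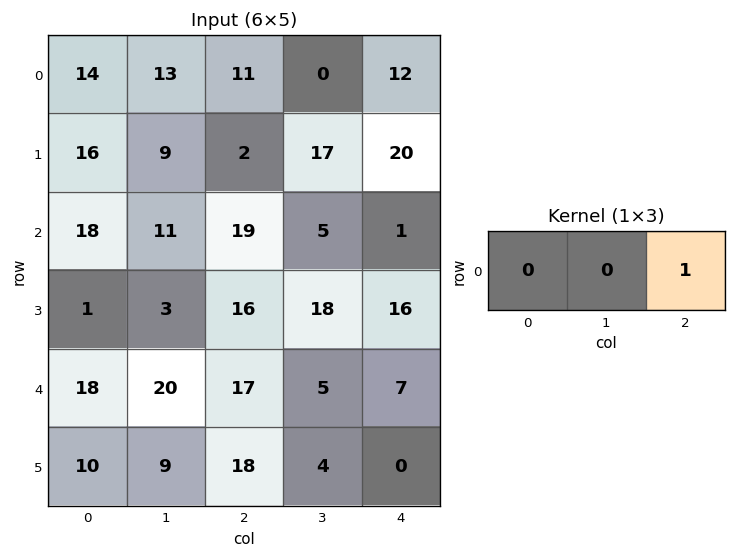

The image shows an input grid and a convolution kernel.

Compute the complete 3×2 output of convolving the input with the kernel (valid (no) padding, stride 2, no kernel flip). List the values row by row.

Output[0,0]: The receptive field on the input at this output position is [14 13 11]. Elementwise product with the kernel and sum: 11·1.
Output[0,1]: The receptive field on the input at this output position is [11 0 12]. Elementwise product with the kernel and sum: 12·1.

11 12
19 1
17 7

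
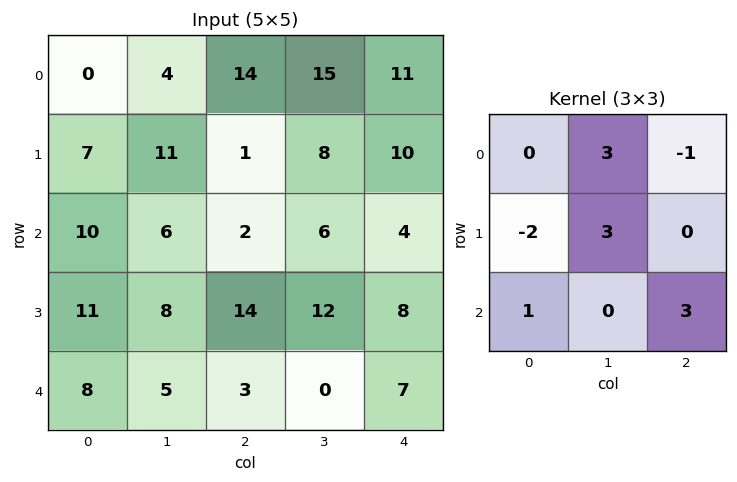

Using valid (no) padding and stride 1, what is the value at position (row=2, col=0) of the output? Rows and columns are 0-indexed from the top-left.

35

The receptive field on the input at this output position is [10 6 2 / 11 8 14 / 8 5 3]. Elementwise product with the kernel and sum: 6·3 + 2·-1 + 11·-2 + 8·3 + 8·1 + 3·3.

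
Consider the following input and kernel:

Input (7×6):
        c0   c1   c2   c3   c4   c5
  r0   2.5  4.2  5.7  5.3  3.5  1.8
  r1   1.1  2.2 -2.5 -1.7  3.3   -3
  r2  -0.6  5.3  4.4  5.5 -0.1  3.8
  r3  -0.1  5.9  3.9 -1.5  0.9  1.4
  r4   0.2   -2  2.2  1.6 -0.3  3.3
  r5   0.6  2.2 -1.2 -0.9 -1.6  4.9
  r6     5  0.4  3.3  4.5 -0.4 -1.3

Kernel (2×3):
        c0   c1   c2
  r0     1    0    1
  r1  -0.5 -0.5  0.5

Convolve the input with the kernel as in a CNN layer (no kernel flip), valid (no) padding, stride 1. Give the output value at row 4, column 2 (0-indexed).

The receptive field on the input at this output position is [2.2 1.6 -0.3 / -1.2 -0.9 -1.6]. Elementwise product with the kernel and sum: 2.2·1 + -0.3·1 + -1.2·-0.5 + -0.9·-0.5 + -1.6·0.5.

2.15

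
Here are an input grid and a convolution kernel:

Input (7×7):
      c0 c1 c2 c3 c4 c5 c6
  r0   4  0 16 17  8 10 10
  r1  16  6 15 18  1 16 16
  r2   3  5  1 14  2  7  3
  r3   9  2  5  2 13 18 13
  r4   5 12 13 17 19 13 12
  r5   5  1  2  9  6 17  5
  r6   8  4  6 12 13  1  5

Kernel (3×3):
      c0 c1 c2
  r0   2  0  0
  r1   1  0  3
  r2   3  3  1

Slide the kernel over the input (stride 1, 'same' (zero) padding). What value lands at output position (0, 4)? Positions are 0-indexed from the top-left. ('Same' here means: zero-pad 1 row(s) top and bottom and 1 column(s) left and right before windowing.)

The receptive field on the zero-padded input at this output position is [0 0 0 / 17 8 10 / 18 1 16]. Elementwise product with the kernel and sum: 0·2 + 17·1 + 10·3 + 18·3 + 1·3 + 16·1.

120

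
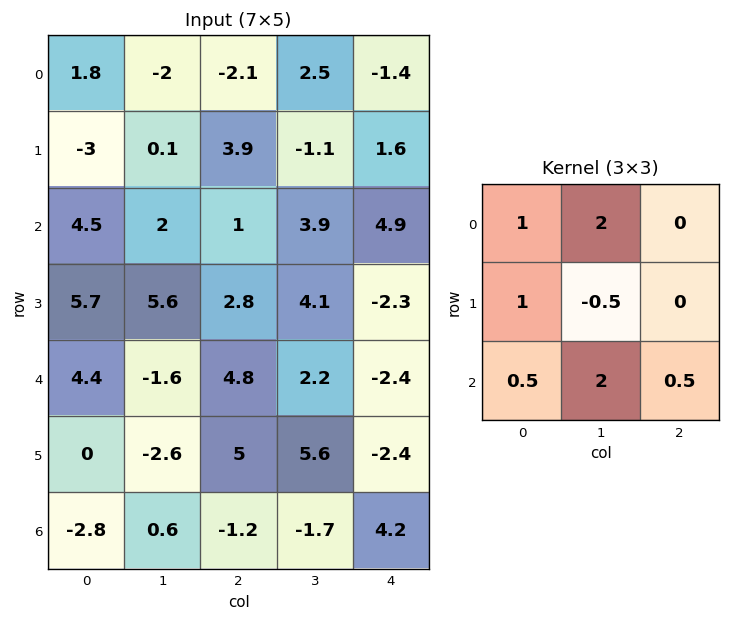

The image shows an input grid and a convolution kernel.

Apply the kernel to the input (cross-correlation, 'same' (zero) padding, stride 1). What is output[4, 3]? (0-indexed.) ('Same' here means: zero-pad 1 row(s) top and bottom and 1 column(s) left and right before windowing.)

27.2

The receptive field on the zero-padded input at this output position is [2.8 4.1 -2.3 / 4.8 2.2 -2.4 / 5 5.6 -2.4]. Elementwise product with the kernel and sum: 2.8·1 + 4.1·2 + 4.8·1 + 2.2·-0.5 + 5·0.5 + 5.6·2 + -2.4·0.5.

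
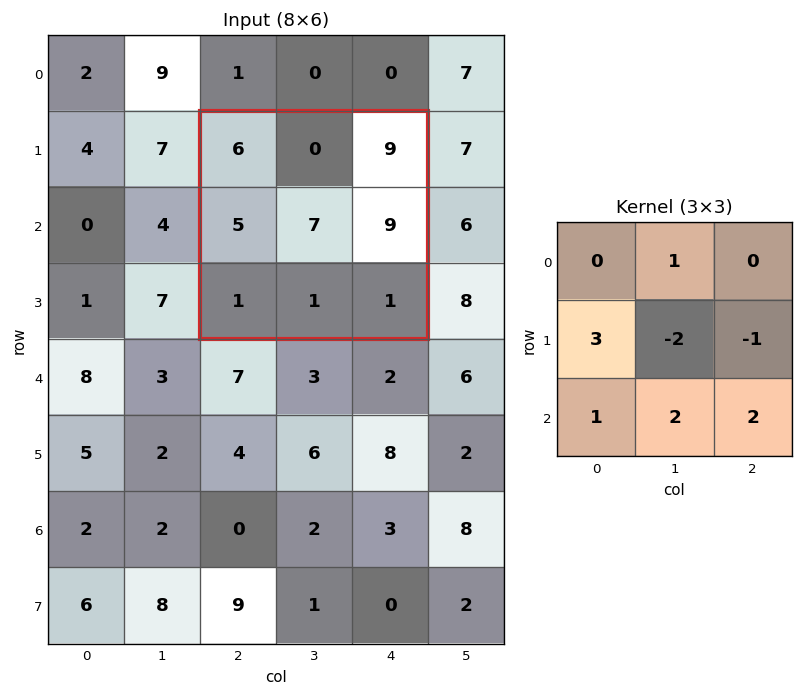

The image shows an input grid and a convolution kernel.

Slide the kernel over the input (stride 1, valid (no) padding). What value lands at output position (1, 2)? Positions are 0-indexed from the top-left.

-3

The receptive field on the input at this output position is [6 0 9 / 5 7 9 / 1 1 1]. Elementwise product with the kernel and sum: 0·1 + 5·3 + 7·-2 + 9·-1 + 1·1 + 1·2 + 1·2.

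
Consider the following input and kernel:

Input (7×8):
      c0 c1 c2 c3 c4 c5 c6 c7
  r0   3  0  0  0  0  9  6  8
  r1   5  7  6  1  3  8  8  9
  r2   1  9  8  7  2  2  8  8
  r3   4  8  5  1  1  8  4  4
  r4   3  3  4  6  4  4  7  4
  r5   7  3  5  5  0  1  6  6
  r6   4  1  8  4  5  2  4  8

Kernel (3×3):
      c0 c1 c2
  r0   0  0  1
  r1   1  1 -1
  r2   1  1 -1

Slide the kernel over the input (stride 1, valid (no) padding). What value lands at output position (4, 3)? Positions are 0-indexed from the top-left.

The receptive field on the input at this output position is [6 4 4 / 5 0 1 / 4 5 2]. Elementwise product with the kernel and sum: 4·1 + 5·1 + 0·1 + 1·-1 + 4·1 + 5·1 + 2·-1.

15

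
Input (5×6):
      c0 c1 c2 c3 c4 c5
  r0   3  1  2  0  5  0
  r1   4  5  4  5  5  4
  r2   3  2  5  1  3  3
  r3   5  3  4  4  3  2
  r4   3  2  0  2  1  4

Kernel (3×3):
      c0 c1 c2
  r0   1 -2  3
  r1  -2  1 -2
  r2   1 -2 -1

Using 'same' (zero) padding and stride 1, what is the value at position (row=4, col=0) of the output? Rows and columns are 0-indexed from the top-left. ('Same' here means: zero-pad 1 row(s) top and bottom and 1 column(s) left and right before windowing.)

-2

The receptive field on the zero-padded input at this output position is [0 5 3 / 0 3 2 / 0 0 0]. Elementwise product with the kernel and sum: 0·1 + 5·-2 + 3·3 + 0·-2 + 3·1 + 2·-2 + 0·1 + 0·-2 + 0·-1.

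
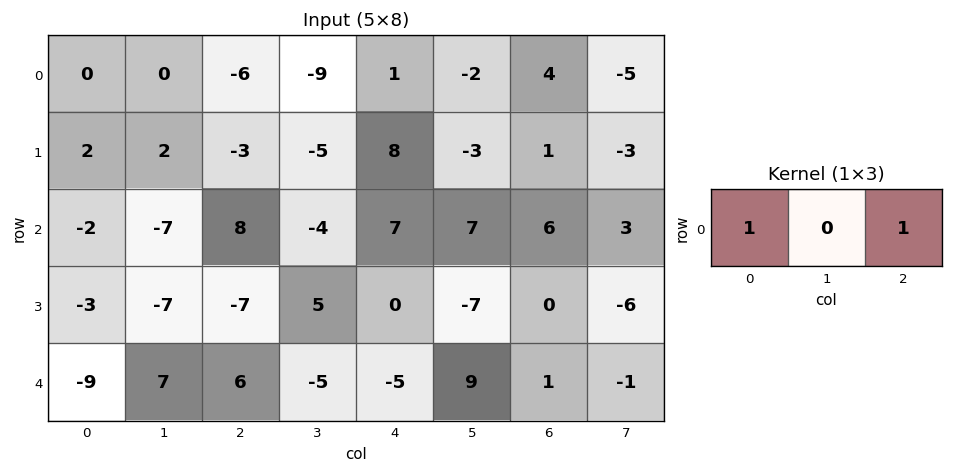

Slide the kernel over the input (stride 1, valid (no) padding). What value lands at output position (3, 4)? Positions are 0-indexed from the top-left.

0

The receptive field on the input at this output position is [0 -7 0]. Elementwise product with the kernel and sum: 0·1 + 0·1.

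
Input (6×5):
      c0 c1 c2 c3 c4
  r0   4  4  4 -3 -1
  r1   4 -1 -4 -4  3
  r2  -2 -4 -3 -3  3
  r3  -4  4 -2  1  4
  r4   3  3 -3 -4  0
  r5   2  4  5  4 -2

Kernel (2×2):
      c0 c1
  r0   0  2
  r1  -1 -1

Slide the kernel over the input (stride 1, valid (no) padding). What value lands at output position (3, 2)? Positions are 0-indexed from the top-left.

The receptive field on the input at this output position is [-2 1 / -3 -4]. Elementwise product with the kernel and sum: 1·2 + -3·-1 + -4·-1.

9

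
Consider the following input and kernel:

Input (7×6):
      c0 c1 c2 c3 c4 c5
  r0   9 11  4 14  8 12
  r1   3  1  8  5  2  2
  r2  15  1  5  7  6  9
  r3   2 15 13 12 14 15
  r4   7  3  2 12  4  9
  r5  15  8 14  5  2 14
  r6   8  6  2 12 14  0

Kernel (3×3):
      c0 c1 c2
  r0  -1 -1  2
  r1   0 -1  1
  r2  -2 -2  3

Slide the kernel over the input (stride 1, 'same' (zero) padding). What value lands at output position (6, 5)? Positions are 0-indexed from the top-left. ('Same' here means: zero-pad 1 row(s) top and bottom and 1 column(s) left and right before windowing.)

The receptive field on the zero-padded input at this output position is [2 14 0 / 14 0 0 / 0 0 0]. Elementwise product with the kernel and sum: 2·-1 + 14·-1 + 0·2 + 0·-1 + 0·1 + 0·-2 + 0·-2 + 0·3.

-16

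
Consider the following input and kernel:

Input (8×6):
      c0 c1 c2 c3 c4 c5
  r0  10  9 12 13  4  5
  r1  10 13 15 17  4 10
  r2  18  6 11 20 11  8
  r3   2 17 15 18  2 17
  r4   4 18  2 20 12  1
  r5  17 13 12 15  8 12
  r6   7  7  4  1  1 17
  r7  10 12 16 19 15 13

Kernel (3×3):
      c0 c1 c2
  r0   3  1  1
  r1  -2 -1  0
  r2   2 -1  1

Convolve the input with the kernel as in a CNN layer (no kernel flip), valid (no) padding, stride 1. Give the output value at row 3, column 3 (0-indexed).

55

The receptive field on the input at this output position is [18 2 17 / 20 12 1 / 15 8 12]. Elementwise product with the kernel and sum: 18·3 + 2·1 + 17·1 + 20·-2 + 12·-1 + 15·2 + 8·-1 + 12·1.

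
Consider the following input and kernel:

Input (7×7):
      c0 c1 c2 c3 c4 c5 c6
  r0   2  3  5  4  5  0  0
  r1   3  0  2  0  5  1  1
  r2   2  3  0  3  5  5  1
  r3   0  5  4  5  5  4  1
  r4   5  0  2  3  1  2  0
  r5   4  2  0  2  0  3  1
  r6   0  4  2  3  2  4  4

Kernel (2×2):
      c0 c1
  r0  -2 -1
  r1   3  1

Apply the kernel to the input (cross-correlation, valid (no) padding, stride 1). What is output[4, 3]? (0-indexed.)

-1

The receptive field on the input at this output position is [3 1 / 2 0]. Elementwise product with the kernel and sum: 3·-2 + 1·-1 + 2·3 + 0·1.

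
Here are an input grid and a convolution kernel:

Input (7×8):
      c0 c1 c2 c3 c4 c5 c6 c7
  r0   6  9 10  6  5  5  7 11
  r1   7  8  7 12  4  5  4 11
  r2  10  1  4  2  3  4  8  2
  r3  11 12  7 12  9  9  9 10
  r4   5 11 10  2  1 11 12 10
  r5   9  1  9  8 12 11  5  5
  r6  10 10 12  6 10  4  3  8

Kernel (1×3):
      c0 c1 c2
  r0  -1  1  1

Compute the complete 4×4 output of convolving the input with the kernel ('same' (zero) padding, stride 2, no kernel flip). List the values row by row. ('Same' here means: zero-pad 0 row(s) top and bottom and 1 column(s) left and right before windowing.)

15 7 4 13
11 5 5 6
16 1 10 11
20 8 8 7

Output[0,0]: The receptive field on the zero-padded input at this output position is [0 6 9]. Elementwise product with the kernel and sum: 0·-1 + 6·1 + 9·1.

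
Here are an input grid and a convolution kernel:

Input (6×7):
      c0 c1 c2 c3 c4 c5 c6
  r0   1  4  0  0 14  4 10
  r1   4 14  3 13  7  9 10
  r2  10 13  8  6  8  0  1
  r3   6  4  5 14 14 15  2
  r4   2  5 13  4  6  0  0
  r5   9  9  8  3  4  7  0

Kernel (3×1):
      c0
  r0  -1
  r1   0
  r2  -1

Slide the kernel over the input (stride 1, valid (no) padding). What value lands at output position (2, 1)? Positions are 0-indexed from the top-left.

The receptive field on the input at this output position is [13 / 4 / 5]. Elementwise product with the kernel and sum: 13·-1 + 5·-1.

-18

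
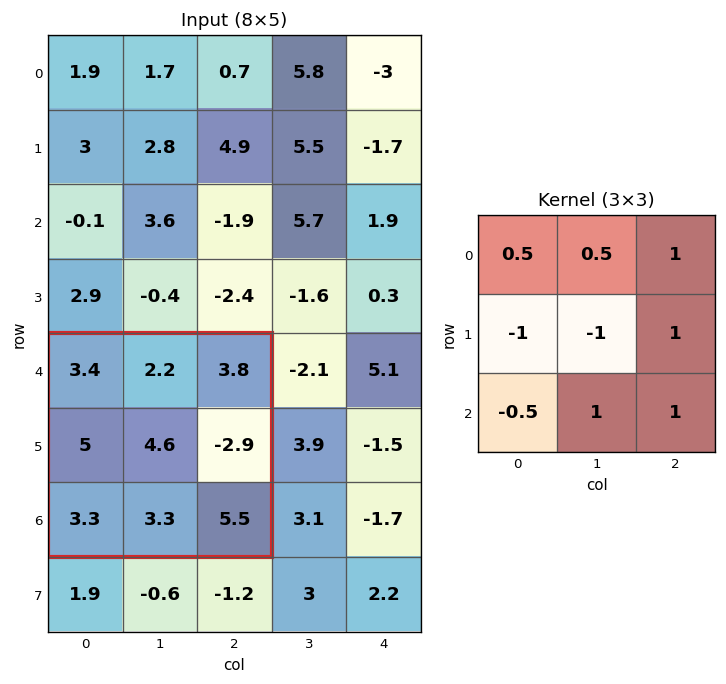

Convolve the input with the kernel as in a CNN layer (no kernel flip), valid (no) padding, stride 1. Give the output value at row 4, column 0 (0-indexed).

1.25

The receptive field on the input at this output position is [3.4 2.2 3.8 / 5 4.6 -2.9 / 3.3 3.3 5.5]. Elementwise product with the kernel and sum: 3.4·0.5 + 2.2·0.5 + 3.8·1 + 5·-1 + 4.6·-1 + -2.9·1 + 3.3·-0.5 + 3.3·1 + 5.5·1.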